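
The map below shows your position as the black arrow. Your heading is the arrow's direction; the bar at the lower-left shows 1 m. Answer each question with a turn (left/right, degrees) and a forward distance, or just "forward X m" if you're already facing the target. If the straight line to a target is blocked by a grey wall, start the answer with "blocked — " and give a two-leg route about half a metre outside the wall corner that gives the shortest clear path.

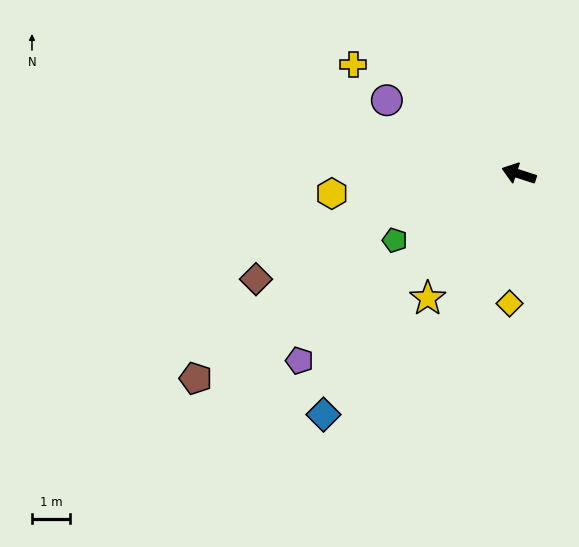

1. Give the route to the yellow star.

turn left 72°, forward 4.1 m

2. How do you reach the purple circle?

turn right 11°, forward 4.0 m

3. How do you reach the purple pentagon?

turn left 58°, forward 7.6 m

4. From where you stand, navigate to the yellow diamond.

turn left 104°, forward 3.4 m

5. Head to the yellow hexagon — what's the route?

turn left 24°, forward 5.0 m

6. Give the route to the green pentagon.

turn left 46°, forward 3.7 m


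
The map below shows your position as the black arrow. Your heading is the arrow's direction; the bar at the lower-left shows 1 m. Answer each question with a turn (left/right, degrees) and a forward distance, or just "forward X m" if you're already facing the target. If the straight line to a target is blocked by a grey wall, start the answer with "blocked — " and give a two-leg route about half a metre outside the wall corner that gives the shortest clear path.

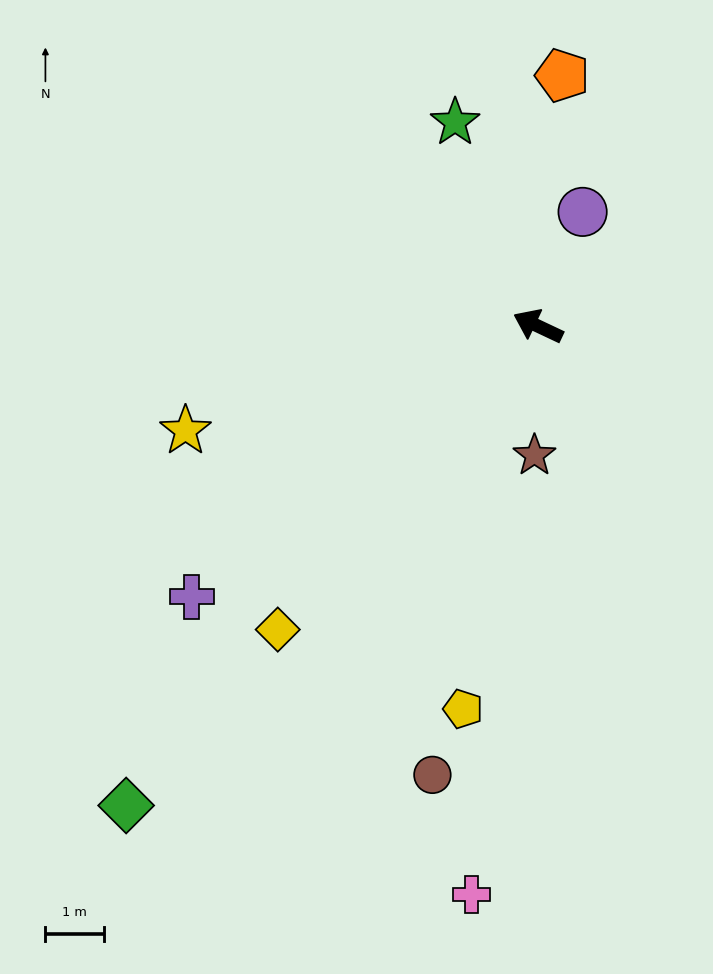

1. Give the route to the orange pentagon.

turn right 70°, forward 4.3 m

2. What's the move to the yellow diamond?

turn left 75°, forward 6.8 m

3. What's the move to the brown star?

turn left 114°, forward 2.2 m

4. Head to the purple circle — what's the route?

turn right 86°, forward 2.1 m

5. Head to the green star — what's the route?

turn right 43°, forward 3.8 m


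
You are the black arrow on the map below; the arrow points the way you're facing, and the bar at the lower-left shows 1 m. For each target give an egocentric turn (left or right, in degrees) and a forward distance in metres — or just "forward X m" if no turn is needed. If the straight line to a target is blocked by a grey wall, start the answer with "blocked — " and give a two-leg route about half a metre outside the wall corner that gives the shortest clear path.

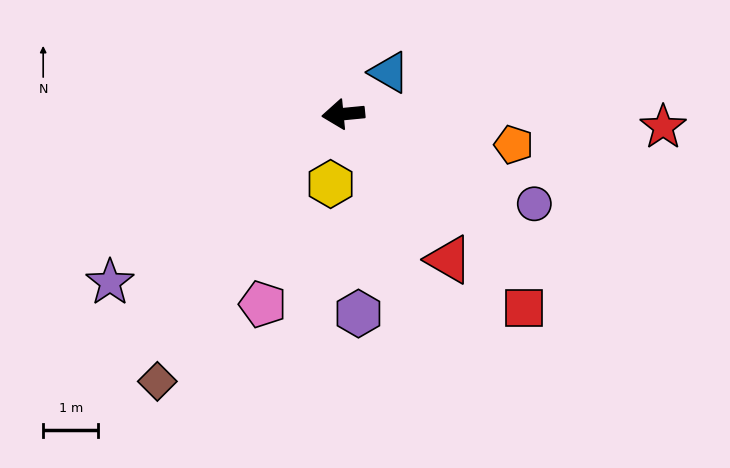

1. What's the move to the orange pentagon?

turn left 164°, forward 3.1 m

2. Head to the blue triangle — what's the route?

turn right 143°, forward 1.1 m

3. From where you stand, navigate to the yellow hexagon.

turn left 74°, forward 1.3 m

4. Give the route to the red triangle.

turn left 120°, forward 3.3 m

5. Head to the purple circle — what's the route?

turn left 149°, forward 3.8 m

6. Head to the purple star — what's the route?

turn left 30°, forward 5.2 m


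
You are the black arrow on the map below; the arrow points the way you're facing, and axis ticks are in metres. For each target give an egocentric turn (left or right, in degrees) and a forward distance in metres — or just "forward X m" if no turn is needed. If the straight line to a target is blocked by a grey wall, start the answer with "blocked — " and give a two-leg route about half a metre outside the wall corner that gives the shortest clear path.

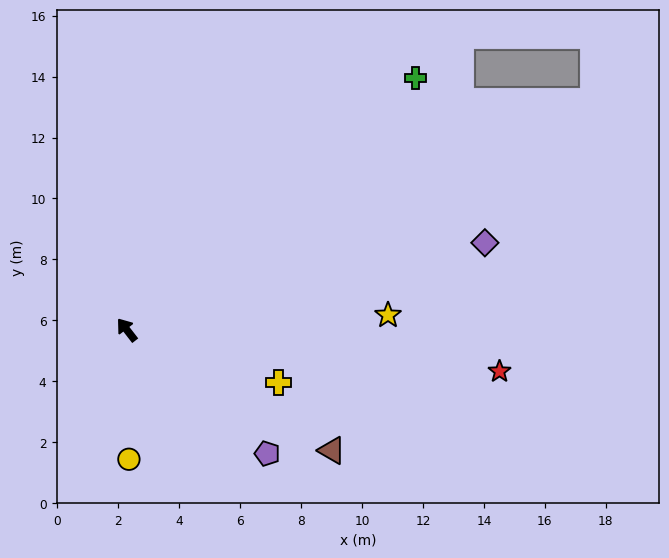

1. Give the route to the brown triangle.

turn right 158°, forward 7.8 m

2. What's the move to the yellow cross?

turn right 147°, forward 5.3 m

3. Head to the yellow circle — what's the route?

turn left 143°, forward 4.2 m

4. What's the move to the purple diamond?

turn right 114°, forward 12.1 m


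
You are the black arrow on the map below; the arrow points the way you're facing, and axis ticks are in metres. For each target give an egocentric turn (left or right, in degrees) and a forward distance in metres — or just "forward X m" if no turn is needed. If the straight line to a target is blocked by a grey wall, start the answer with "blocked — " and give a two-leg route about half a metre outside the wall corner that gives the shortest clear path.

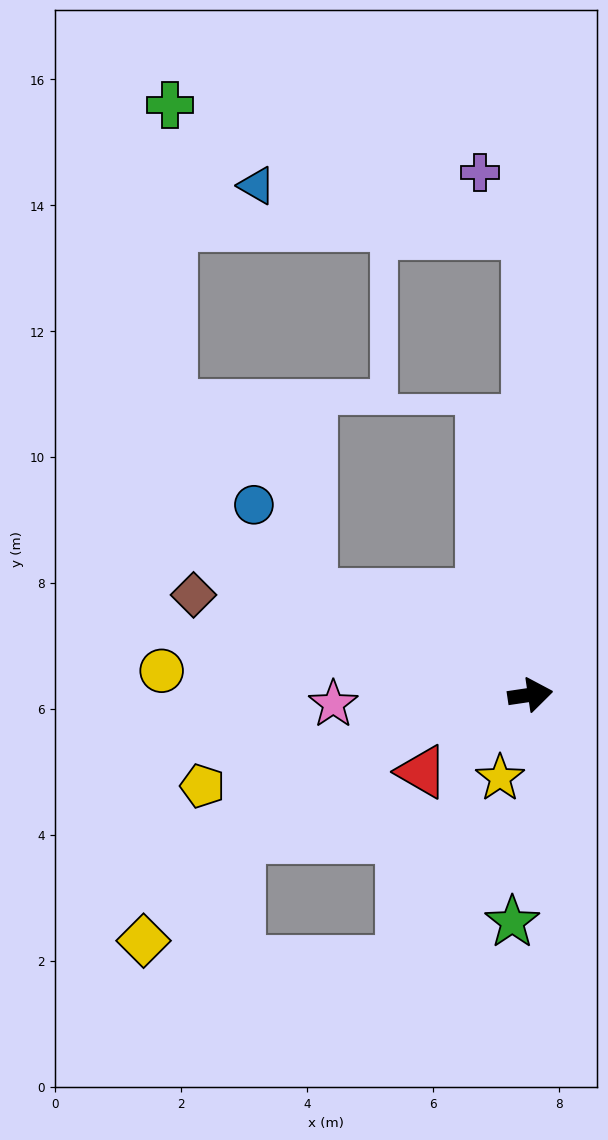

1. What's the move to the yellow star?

turn right 118°, forward 1.4 m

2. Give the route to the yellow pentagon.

turn right 173°, forward 5.4 m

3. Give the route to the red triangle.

turn right 153°, forward 2.1 m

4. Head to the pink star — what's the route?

turn left 174°, forward 3.1 m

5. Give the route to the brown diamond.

turn left 155°, forward 5.6 m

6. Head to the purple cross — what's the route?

blocked — turn left 82°, forward 7.3 m, then turn left 39°, forward 1.2 m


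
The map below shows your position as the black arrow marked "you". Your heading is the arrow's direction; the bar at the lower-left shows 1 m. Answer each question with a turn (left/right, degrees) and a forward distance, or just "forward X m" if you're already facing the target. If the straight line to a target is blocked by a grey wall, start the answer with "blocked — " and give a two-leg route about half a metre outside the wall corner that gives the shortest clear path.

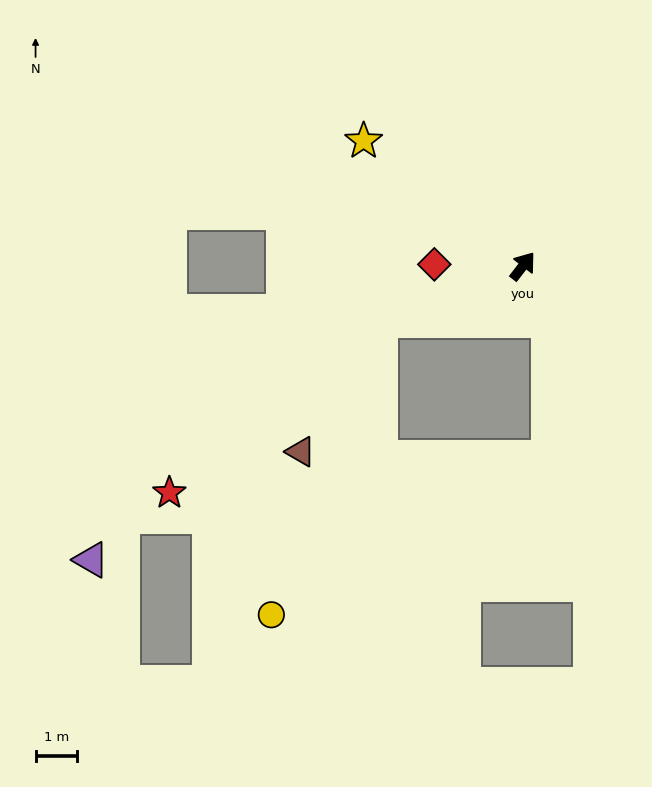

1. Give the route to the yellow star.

turn left 89°, forward 4.8 m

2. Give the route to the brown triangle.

blocked — turn left 149°, forward 3.6 m, then turn left 37°, forward 3.7 m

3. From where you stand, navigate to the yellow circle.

blocked — turn left 149°, forward 3.6 m, then turn left 48°, forward 7.5 m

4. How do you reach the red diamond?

turn left 127°, forward 2.1 m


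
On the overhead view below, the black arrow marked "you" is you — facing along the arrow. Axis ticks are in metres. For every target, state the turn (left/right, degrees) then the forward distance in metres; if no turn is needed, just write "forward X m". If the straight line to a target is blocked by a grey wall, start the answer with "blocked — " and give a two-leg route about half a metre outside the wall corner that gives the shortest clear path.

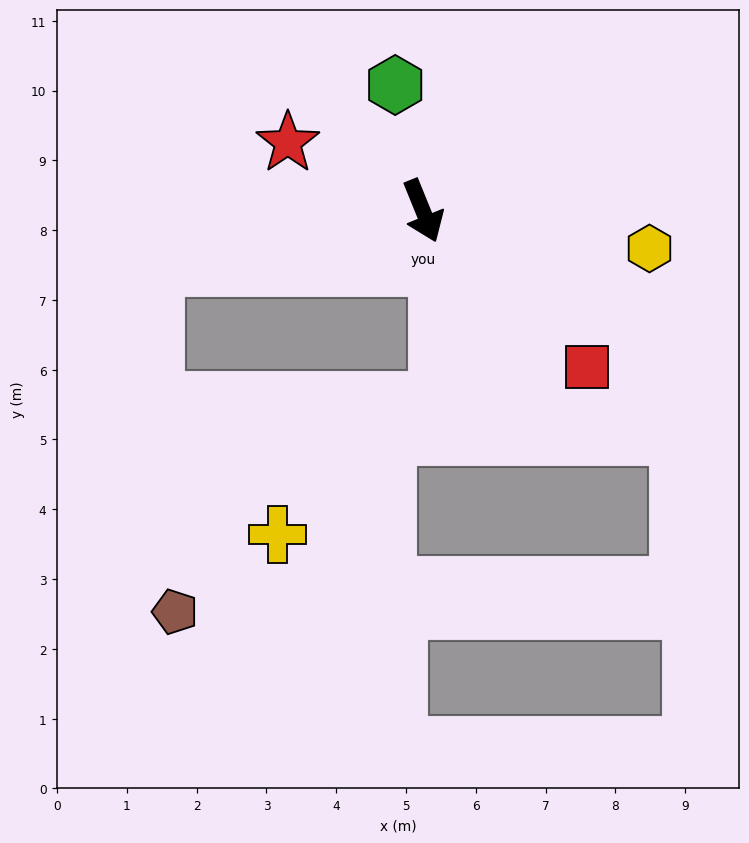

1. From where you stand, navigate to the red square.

turn left 24°, forward 3.2 m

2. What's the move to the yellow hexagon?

turn left 58°, forward 3.3 m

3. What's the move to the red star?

turn right 139°, forward 2.2 m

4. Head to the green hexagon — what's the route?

turn left 170°, forward 1.8 m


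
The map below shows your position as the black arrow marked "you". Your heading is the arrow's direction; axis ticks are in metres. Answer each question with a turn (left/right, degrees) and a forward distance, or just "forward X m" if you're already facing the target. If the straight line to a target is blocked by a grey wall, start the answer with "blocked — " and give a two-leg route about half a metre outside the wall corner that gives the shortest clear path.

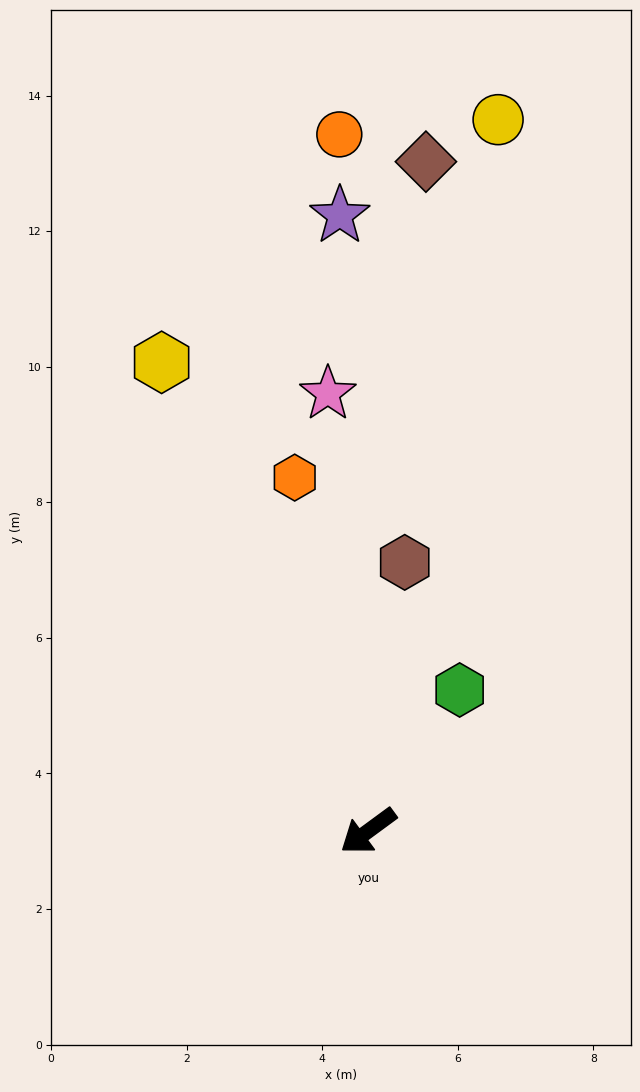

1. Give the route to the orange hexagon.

turn right 115°, forward 5.3 m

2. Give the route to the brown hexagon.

turn right 134°, forward 4.0 m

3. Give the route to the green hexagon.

turn right 159°, forward 2.5 m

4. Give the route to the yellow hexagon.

turn right 103°, forward 7.6 m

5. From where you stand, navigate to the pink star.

turn right 121°, forward 6.5 m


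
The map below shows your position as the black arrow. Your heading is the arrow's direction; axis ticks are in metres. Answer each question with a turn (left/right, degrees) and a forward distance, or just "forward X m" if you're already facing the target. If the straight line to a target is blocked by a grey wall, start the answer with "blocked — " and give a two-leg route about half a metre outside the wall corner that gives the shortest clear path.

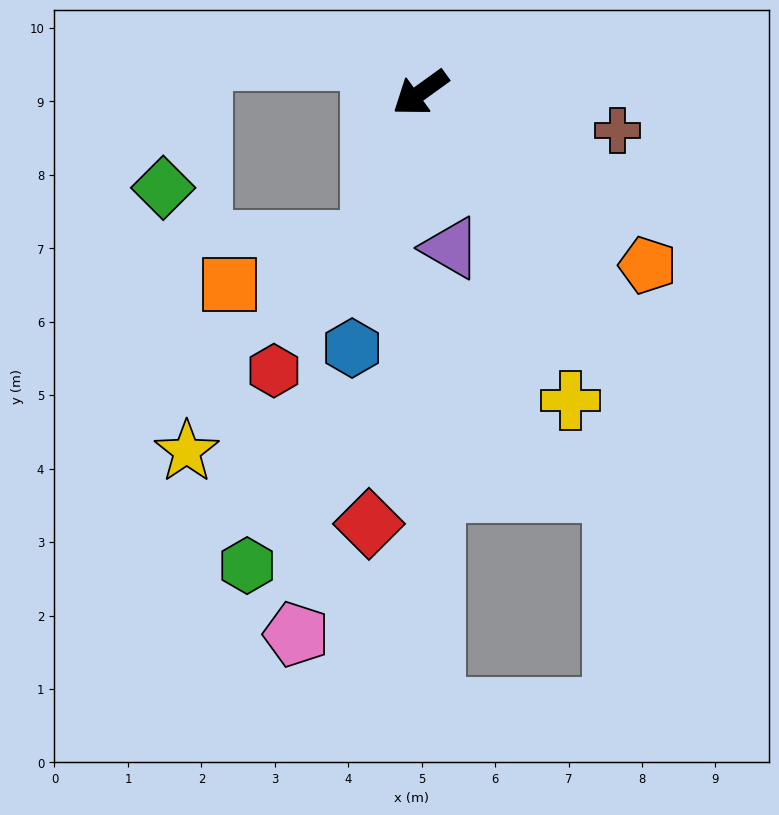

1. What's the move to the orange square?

blocked — turn left 36°, forward 2.1 m, then turn right 55°, forward 2.0 m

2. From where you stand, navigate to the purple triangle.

turn left 65°, forward 2.2 m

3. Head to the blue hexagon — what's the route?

turn left 39°, forward 3.6 m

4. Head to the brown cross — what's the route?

turn left 133°, forward 2.7 m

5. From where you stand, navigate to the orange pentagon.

turn left 107°, forward 3.9 m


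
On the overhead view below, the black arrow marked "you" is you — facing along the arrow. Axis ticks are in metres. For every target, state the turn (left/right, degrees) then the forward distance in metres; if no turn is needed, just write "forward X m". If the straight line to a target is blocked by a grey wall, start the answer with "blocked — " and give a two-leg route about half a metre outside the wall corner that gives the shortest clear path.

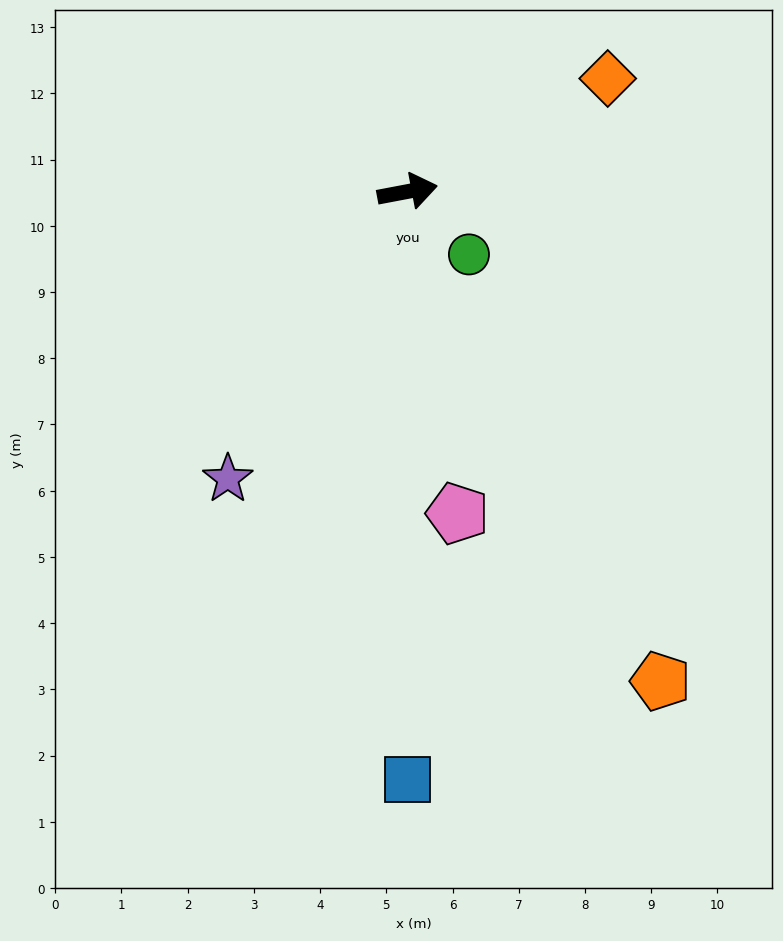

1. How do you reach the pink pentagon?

turn right 92°, forward 4.9 m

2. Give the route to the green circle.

turn right 56°, forward 1.3 m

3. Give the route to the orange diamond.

turn left 19°, forward 3.5 m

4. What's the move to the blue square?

turn right 101°, forward 8.9 m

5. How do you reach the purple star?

turn right 133°, forward 5.1 m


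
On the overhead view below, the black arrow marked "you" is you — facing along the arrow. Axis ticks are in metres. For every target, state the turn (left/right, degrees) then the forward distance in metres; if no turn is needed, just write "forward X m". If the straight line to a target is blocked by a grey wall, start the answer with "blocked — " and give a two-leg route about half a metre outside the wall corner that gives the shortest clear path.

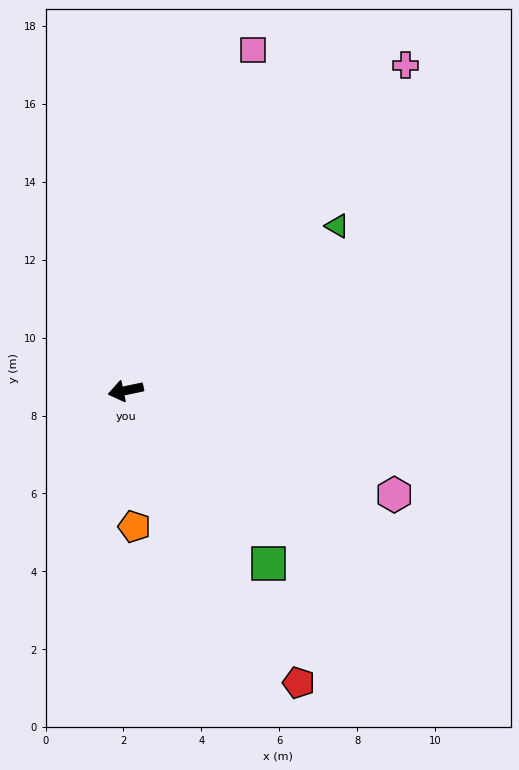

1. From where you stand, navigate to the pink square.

turn right 122°, forward 9.3 m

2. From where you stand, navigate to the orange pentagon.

turn left 82°, forward 3.5 m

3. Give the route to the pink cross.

turn right 143°, forward 11.0 m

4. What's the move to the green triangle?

turn right 154°, forward 6.9 m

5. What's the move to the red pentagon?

turn left 109°, forward 8.7 m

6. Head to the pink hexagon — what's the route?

turn left 147°, forward 7.4 m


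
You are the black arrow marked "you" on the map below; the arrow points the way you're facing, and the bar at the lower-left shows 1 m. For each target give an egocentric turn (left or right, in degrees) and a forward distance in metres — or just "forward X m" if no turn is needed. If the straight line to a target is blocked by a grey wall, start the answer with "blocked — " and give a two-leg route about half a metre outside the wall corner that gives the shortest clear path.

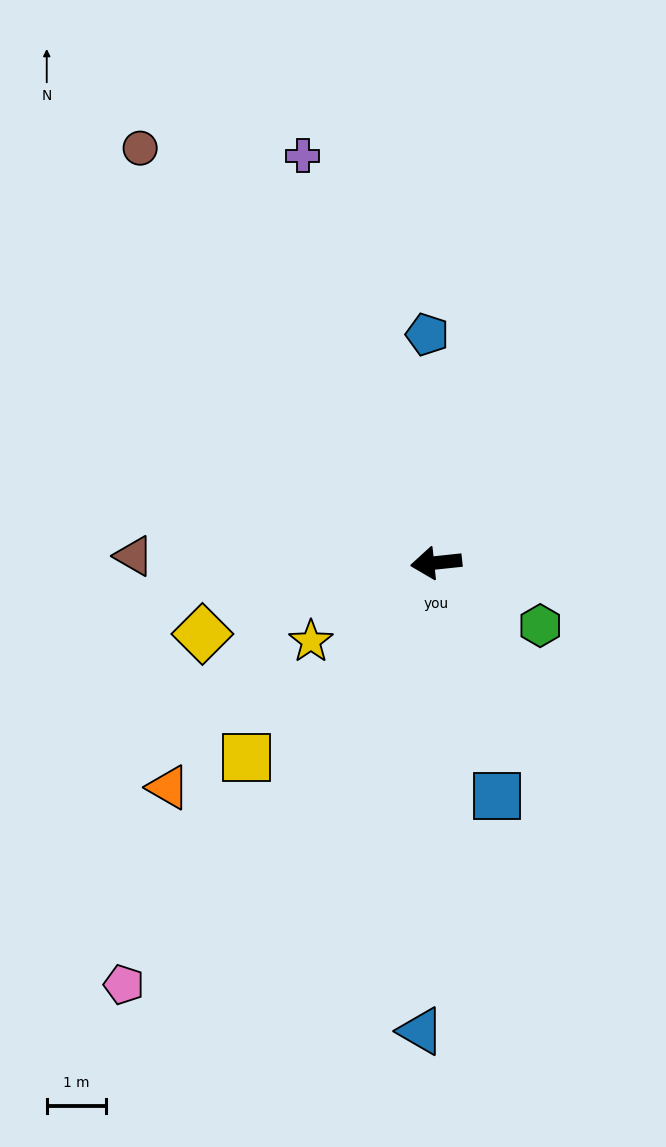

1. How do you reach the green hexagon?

turn left 143°, forward 2.0 m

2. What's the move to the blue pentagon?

turn right 94°, forward 3.8 m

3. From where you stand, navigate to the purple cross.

turn right 78°, forward 7.2 m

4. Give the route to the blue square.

turn left 99°, forward 4.0 m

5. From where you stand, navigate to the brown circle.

turn right 61°, forward 8.6 m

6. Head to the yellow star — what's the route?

turn left 26°, forward 2.5 m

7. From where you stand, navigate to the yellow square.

turn left 40°, forward 4.6 m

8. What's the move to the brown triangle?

turn right 7°, forward 5.1 m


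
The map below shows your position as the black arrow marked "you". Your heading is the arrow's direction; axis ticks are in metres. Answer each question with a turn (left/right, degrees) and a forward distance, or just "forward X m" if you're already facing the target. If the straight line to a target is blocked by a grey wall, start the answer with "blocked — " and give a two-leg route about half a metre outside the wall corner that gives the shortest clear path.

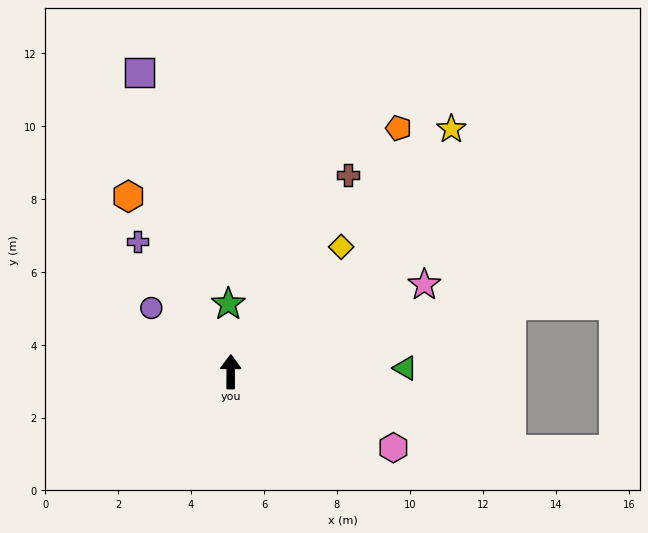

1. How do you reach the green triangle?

turn right 88°, forward 4.8 m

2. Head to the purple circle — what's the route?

turn left 52°, forward 2.8 m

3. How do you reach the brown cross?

turn right 30°, forward 6.3 m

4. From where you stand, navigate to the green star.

turn left 2°, forward 1.9 m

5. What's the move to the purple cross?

turn left 36°, forward 4.4 m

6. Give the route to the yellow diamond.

turn right 41°, forward 4.6 m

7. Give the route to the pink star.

turn right 65°, forward 5.8 m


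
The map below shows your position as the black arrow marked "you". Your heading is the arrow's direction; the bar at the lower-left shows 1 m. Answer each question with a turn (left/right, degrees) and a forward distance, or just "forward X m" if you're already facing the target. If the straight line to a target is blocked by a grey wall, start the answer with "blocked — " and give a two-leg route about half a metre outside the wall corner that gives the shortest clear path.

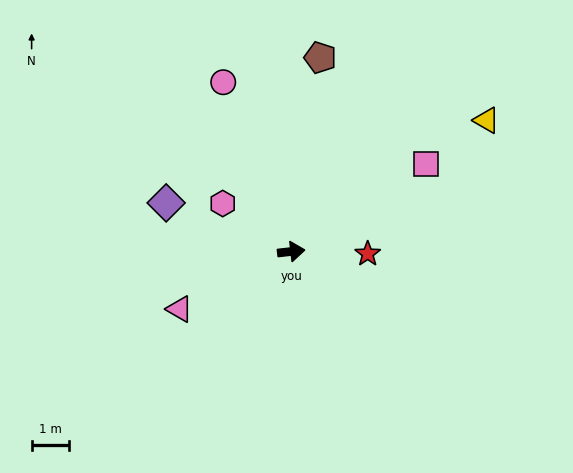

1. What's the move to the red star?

turn right 8°, forward 2.1 m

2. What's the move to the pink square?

turn left 27°, forward 4.3 m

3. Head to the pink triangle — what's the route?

turn right 159°, forward 3.4 m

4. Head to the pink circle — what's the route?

turn left 105°, forward 4.9 m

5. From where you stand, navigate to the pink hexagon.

turn left 139°, forward 2.3 m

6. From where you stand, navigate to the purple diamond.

turn left 152°, forward 3.6 m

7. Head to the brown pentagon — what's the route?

turn left 75°, forward 5.3 m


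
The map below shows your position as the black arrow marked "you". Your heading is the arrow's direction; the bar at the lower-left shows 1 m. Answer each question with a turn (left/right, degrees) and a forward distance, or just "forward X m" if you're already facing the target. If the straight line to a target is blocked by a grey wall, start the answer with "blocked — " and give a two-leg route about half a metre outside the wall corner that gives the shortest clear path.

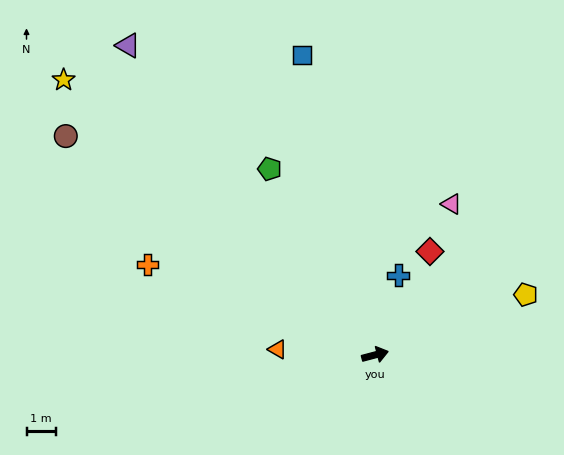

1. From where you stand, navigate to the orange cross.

turn left 144°, forward 8.4 m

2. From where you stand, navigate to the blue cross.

turn left 59°, forward 2.8 m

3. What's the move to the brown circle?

turn left 130°, forward 13.0 m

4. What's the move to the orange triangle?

turn left 162°, forward 3.3 m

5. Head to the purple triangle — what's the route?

turn left 114°, forward 13.5 m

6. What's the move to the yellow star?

turn left 124°, forward 14.2 m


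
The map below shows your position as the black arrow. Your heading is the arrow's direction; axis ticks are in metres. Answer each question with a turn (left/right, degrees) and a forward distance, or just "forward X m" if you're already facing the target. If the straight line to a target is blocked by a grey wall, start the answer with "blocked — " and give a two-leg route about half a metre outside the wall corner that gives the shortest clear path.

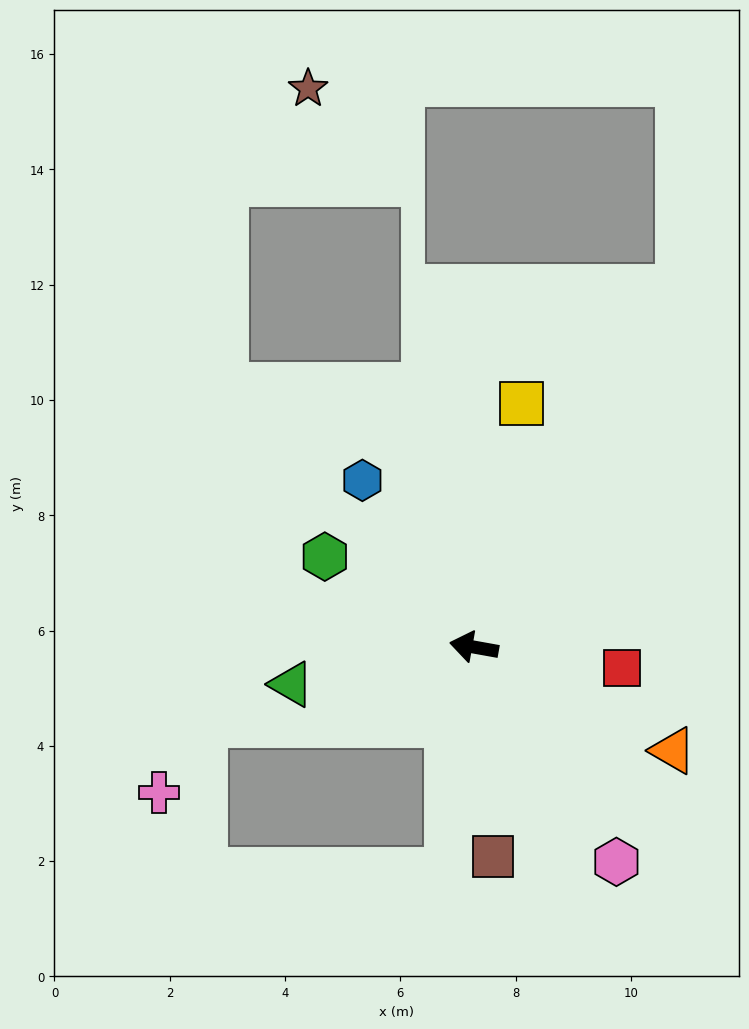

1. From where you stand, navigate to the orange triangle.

turn left 163°, forward 3.9 m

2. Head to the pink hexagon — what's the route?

turn left 134°, forward 4.5 m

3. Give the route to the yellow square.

turn right 91°, forward 4.3 m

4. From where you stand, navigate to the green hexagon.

turn right 21°, forward 3.0 m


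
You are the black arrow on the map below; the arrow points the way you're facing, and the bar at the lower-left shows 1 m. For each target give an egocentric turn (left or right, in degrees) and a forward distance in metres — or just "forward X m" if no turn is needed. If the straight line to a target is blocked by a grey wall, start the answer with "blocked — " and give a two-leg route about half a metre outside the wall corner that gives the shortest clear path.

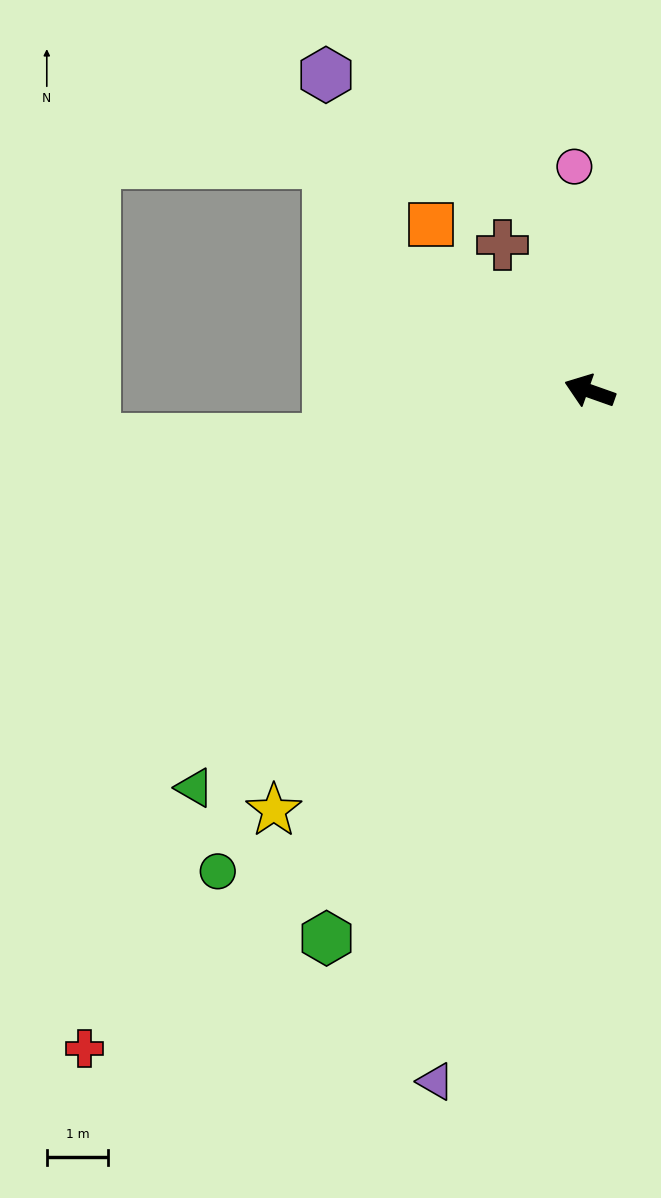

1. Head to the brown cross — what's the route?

turn right 40°, forward 2.8 m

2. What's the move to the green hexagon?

turn left 84°, forward 9.9 m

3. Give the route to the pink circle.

turn right 67°, forward 3.7 m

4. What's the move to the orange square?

turn right 27°, forward 3.7 m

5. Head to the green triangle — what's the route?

turn left 65°, forward 9.1 m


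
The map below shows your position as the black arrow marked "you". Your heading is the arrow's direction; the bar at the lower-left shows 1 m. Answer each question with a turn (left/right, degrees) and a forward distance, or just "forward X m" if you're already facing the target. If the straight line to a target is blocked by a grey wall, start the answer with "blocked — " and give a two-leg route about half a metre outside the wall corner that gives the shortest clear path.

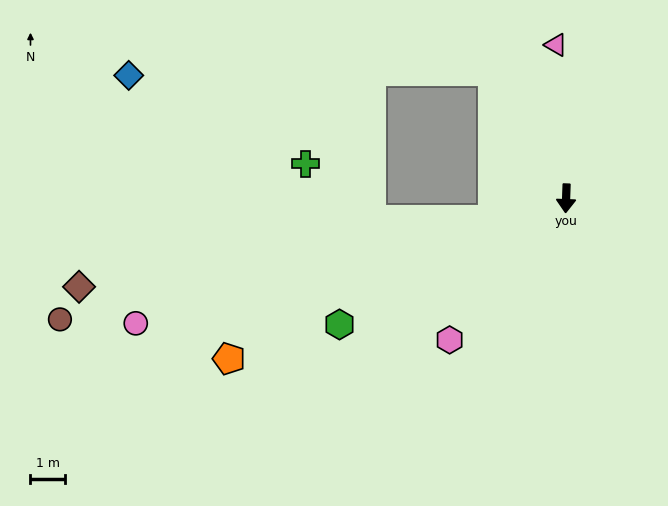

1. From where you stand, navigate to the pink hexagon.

turn right 37°, forward 5.4 m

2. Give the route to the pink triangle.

turn right 174°, forward 4.5 m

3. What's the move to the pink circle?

turn right 72°, forward 13.1 m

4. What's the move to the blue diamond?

blocked — turn right 148°, forward 4.3 m, then turn left 61°, forward 10.6 m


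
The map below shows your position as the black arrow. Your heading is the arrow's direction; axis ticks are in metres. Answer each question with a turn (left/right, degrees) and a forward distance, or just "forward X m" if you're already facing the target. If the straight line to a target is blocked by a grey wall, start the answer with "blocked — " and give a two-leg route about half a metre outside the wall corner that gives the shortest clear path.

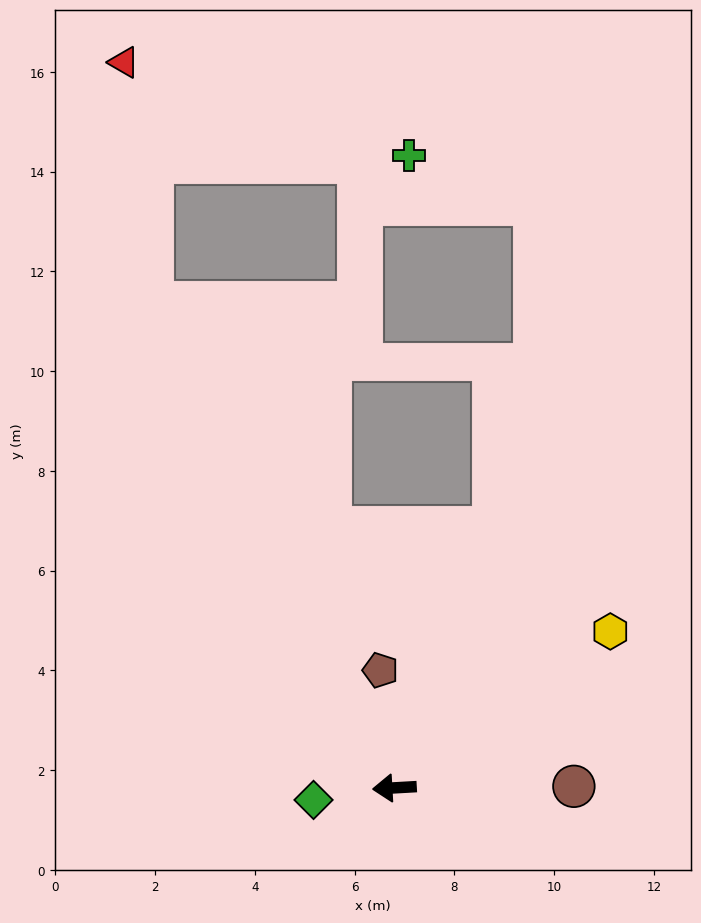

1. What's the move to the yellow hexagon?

turn right 147°, forward 5.3 m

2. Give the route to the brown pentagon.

turn right 86°, forward 2.4 m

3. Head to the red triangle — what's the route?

blocked — turn right 67°, forward 10.9 m, then turn right 19°, forward 4.8 m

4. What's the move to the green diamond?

turn left 5°, forward 1.6 m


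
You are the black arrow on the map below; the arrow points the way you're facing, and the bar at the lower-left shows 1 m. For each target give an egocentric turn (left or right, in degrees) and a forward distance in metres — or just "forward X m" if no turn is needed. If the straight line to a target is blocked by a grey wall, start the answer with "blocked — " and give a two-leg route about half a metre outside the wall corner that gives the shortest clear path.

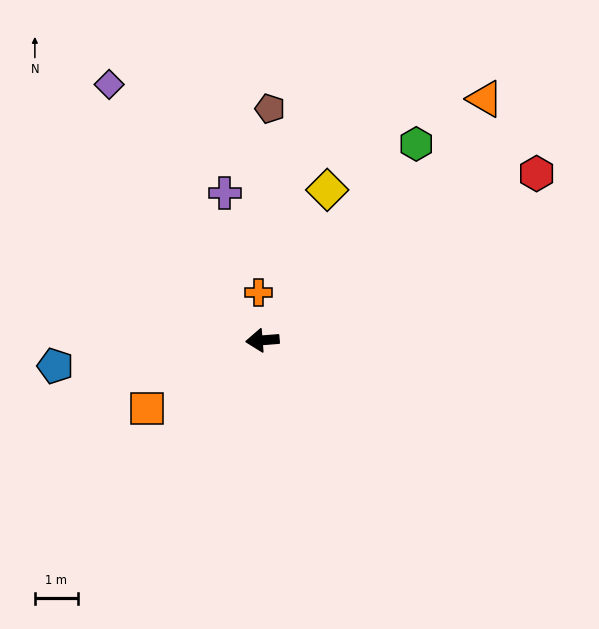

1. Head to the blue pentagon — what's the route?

turn left 3°, forward 4.9 m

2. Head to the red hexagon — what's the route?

turn right 153°, forward 7.5 m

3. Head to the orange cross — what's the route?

turn right 90°, forward 1.1 m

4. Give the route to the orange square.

turn left 26°, forward 3.1 m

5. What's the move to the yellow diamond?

turn right 118°, forward 3.8 m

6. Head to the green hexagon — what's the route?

turn right 133°, forward 5.8 m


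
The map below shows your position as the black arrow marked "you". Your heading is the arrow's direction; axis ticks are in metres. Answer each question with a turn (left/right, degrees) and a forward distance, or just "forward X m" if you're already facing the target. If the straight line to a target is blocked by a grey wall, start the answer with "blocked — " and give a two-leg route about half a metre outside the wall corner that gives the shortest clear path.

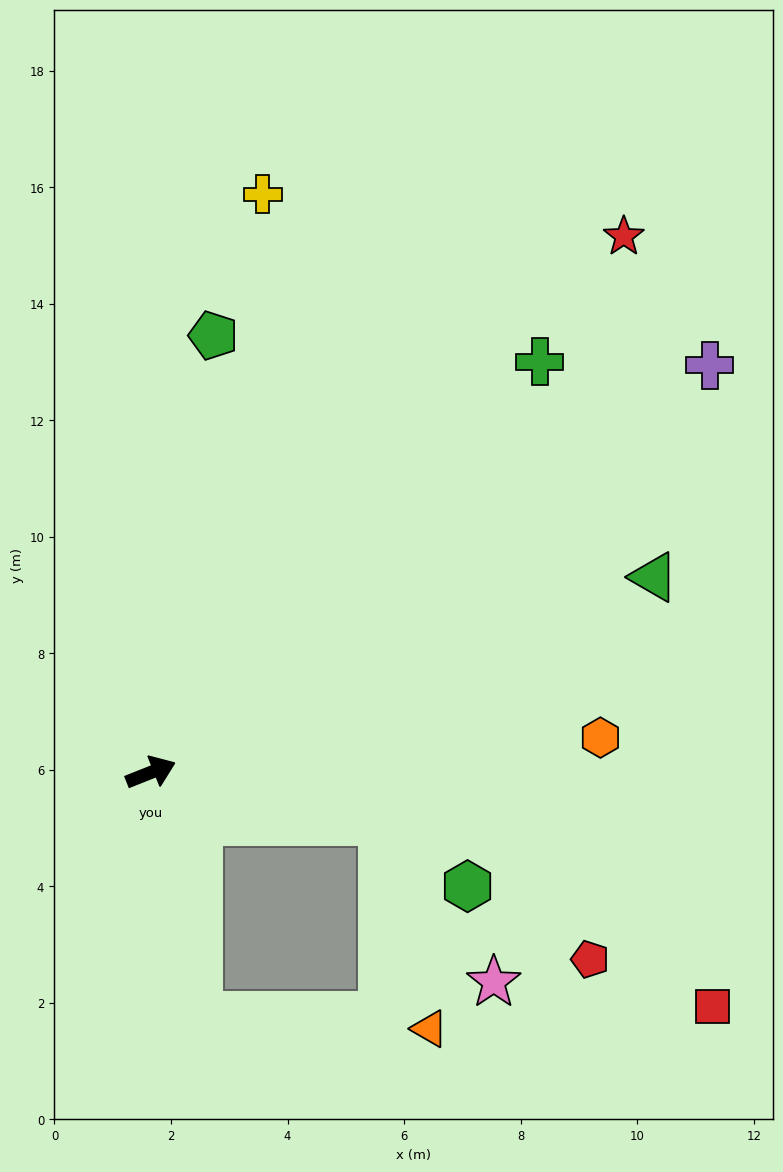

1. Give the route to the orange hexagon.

turn right 17°, forward 7.7 m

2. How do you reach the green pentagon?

turn left 60°, forward 7.6 m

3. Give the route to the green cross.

turn left 25°, forward 9.7 m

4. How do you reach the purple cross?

turn left 14°, forward 11.9 m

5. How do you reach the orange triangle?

blocked — turn right 33°, forward 4.1 m, then turn right 66°, forward 3.7 m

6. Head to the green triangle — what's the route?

forward 9.3 m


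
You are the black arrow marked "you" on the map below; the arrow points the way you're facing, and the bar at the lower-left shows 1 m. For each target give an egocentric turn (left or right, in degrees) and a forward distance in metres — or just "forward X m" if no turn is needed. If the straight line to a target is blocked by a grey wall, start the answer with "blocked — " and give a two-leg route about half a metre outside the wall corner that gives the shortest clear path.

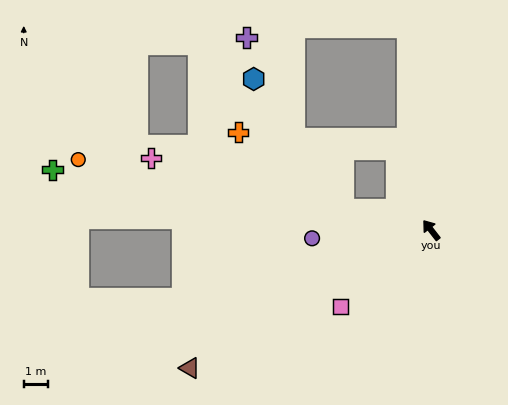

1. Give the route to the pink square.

turn left 92°, forward 4.8 m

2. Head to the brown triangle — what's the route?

turn left 82°, forward 11.2 m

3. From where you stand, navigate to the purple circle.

turn left 56°, forward 4.8 m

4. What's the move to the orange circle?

turn left 41°, forward 14.5 m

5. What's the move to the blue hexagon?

blocked — turn left 38°, forward 3.6 m, then turn right 41°, forward 6.4 m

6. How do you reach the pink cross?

turn left 38°, forward 11.7 m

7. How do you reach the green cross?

turn left 43°, forward 15.5 m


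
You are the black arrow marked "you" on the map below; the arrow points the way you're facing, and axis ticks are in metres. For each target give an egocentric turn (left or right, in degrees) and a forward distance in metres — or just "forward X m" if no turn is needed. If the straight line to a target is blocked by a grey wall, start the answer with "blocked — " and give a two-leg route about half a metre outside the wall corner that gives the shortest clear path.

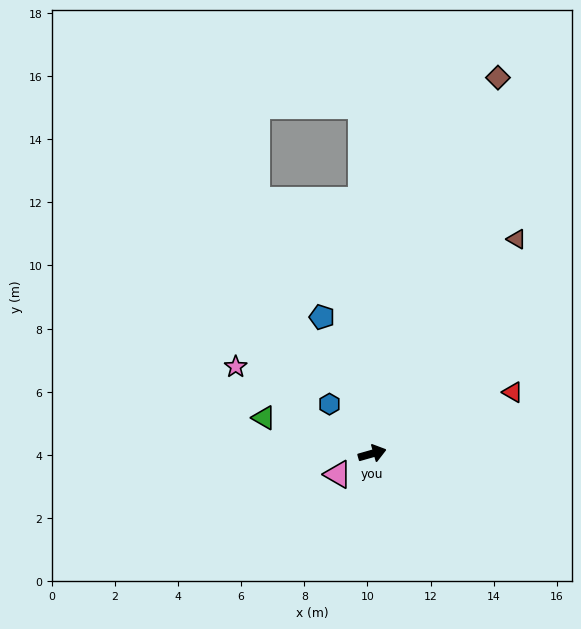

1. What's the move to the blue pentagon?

turn left 94°, forward 4.6 m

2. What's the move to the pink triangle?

turn right 165°, forward 1.3 m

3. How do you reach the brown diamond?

turn left 56°, forward 12.6 m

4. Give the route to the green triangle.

turn left 146°, forward 3.6 m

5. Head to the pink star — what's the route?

turn left 132°, forward 5.1 m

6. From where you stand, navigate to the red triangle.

turn left 8°, forward 4.9 m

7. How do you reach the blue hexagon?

turn left 115°, forward 2.1 m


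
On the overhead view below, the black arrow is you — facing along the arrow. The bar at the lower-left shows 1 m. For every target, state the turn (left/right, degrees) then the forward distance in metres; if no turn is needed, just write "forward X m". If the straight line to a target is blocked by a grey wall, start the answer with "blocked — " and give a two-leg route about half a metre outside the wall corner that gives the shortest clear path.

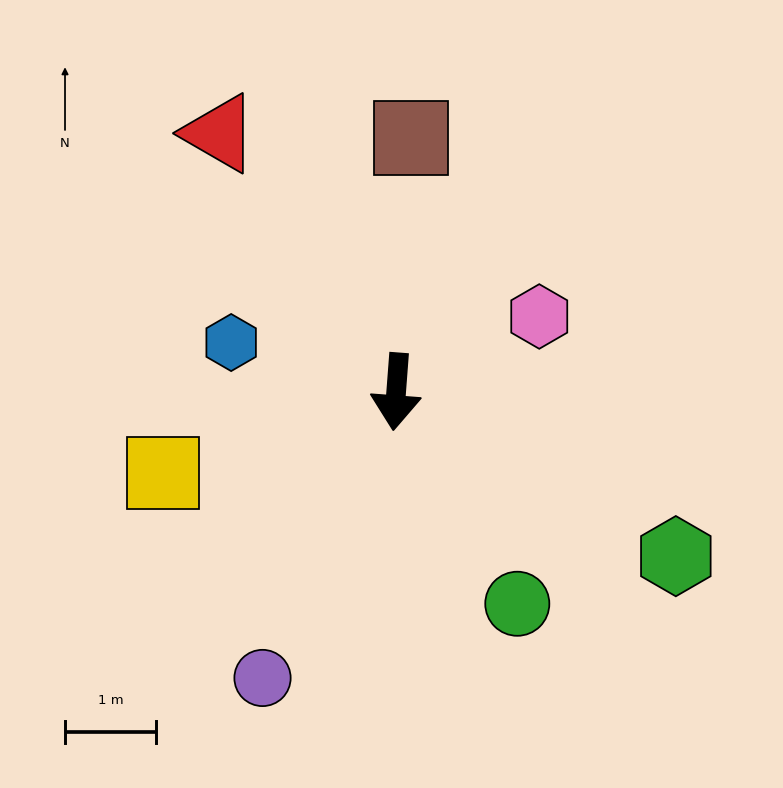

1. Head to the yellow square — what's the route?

turn right 66°, forward 2.7 m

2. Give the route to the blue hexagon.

turn right 102°, forward 1.9 m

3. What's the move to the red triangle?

turn right 141°, forward 3.5 m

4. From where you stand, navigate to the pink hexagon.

turn left 122°, forward 1.8 m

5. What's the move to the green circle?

turn left 34°, forward 2.7 m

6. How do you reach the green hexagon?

turn left 64°, forward 3.6 m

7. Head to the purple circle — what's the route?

turn right 21°, forward 3.5 m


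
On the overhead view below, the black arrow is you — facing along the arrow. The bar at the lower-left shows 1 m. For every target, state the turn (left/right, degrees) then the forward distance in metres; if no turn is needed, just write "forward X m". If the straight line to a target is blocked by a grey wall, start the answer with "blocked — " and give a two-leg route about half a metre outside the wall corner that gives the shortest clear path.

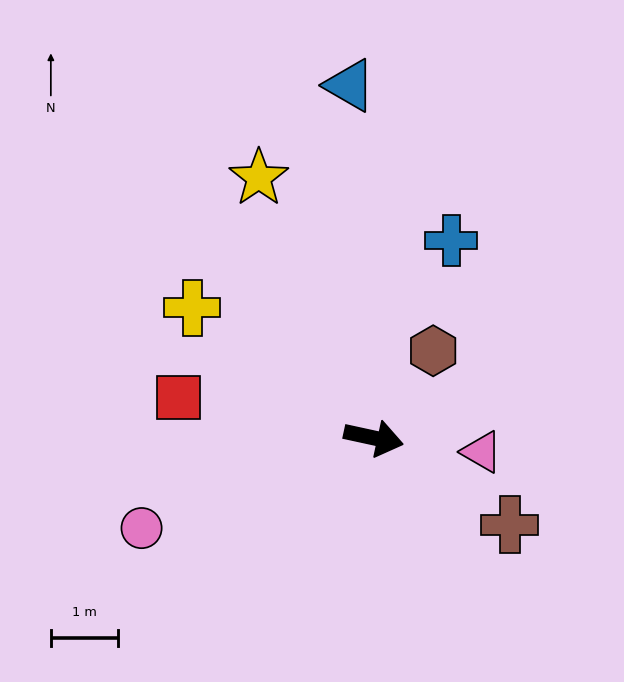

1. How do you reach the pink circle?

turn right 146°, forward 3.7 m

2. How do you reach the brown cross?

turn right 20°, forward 2.4 m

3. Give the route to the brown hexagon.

turn left 68°, forward 1.6 m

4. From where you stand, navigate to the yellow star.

turn left 126°, forward 4.2 m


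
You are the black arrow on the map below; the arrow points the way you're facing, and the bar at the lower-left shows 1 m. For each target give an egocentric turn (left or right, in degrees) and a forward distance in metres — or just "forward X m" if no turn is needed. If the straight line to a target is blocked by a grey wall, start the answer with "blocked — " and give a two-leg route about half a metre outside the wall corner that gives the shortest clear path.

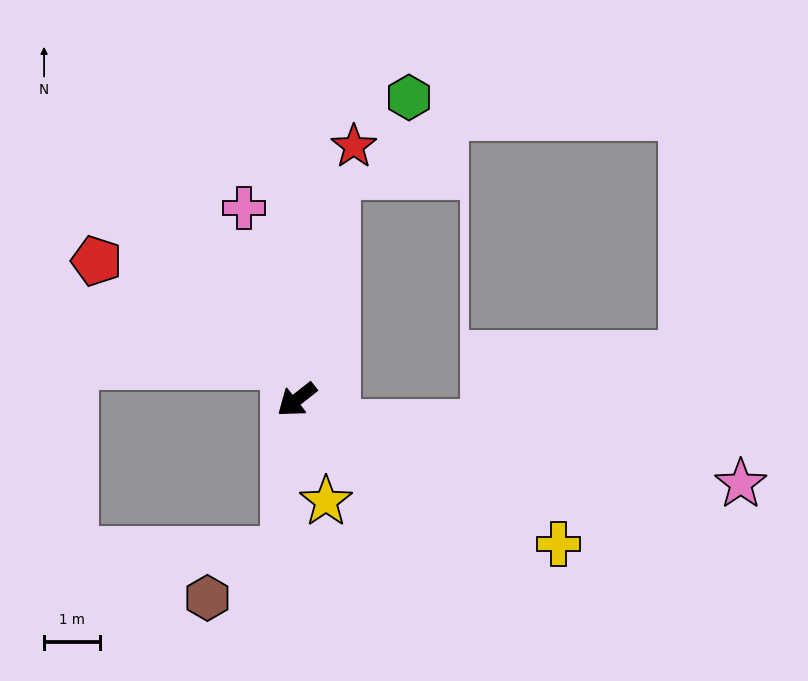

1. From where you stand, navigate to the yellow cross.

turn left 113°, forward 5.4 m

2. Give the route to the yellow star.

turn left 68°, forward 1.9 m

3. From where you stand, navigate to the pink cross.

turn right 113°, forward 3.6 m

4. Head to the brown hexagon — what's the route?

blocked — turn left 47°, forward 2.7 m, then turn right 53°, forward 1.6 m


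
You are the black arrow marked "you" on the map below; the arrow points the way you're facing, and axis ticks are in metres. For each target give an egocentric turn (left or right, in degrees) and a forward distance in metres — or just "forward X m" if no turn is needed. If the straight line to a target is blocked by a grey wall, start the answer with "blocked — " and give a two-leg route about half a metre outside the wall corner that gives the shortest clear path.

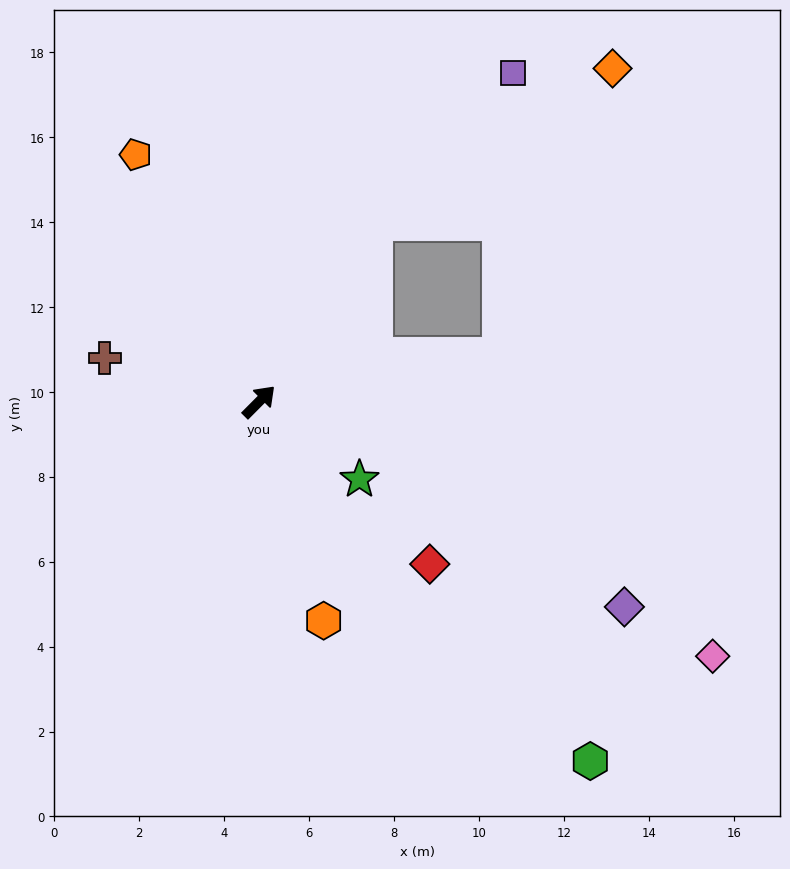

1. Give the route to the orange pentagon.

turn left 71°, forward 6.5 m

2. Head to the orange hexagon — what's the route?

turn right 119°, forward 5.4 m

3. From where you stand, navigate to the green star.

turn right 83°, forward 3.0 m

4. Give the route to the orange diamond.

blocked — turn left 12°, forward 5.0 m, then turn right 24°, forward 6.7 m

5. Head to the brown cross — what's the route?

turn left 119°, forward 3.8 m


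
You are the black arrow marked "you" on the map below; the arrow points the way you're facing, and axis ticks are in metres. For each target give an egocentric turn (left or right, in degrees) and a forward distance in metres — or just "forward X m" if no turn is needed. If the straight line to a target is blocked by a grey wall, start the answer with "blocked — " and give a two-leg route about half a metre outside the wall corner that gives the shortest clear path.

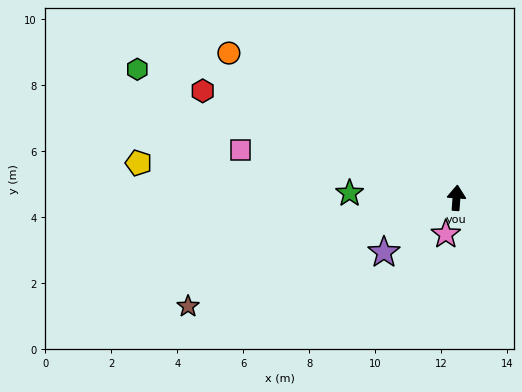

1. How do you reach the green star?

turn left 92°, forward 3.2 m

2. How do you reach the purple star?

turn left 131°, forward 2.8 m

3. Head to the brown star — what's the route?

turn left 116°, forward 8.8 m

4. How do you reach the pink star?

turn left 168°, forward 1.2 m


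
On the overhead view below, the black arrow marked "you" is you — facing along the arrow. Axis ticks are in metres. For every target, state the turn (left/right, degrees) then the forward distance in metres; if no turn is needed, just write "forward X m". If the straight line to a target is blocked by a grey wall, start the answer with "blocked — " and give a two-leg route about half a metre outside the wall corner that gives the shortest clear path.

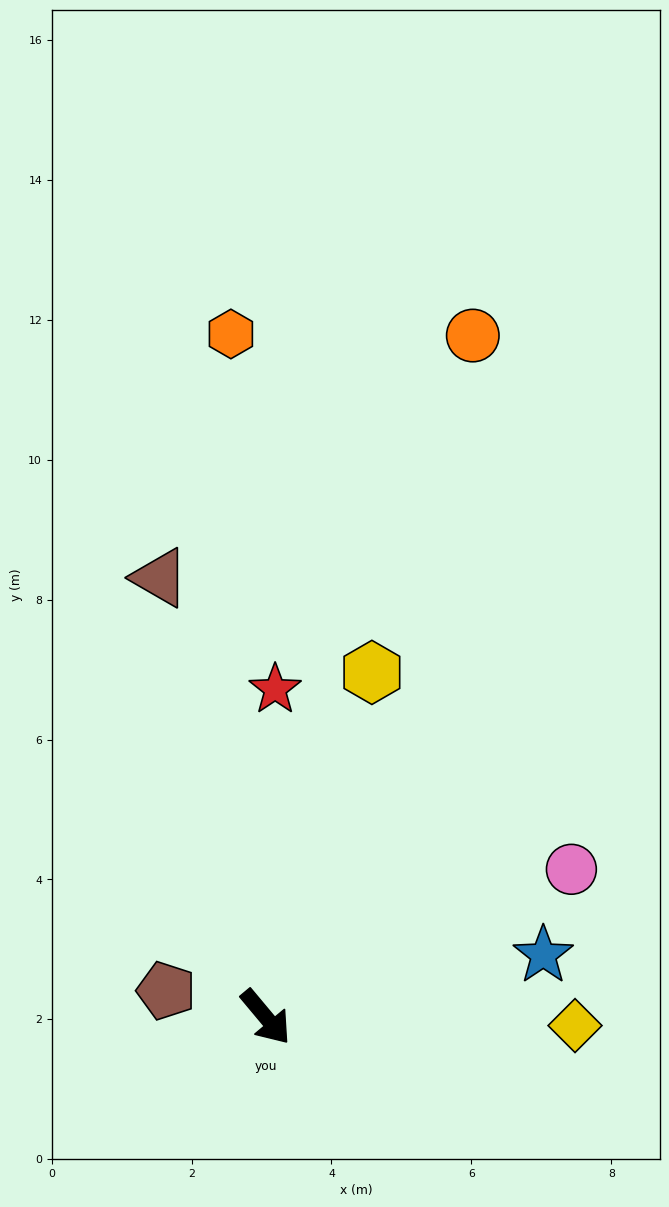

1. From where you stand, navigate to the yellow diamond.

turn left 49°, forward 4.4 m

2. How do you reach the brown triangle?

turn left 154°, forward 6.5 m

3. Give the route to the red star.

turn left 138°, forward 4.7 m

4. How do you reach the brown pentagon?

turn right 145°, forward 1.5 m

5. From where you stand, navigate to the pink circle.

turn left 76°, forward 4.9 m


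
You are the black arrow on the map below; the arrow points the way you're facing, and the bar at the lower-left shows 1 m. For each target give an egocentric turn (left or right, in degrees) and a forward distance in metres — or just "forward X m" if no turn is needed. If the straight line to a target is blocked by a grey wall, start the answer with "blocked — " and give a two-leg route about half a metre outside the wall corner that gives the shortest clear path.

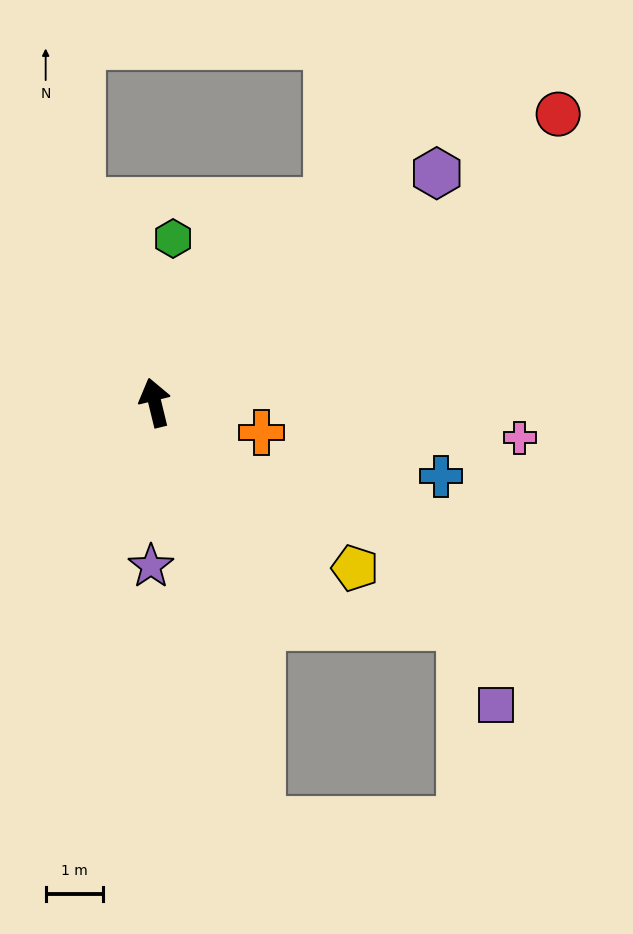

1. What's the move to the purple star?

turn left 165°, forward 2.8 m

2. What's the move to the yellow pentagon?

turn right 143°, forward 4.5 m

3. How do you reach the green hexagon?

turn right 20°, forward 2.9 m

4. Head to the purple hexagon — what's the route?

turn right 65°, forward 6.3 m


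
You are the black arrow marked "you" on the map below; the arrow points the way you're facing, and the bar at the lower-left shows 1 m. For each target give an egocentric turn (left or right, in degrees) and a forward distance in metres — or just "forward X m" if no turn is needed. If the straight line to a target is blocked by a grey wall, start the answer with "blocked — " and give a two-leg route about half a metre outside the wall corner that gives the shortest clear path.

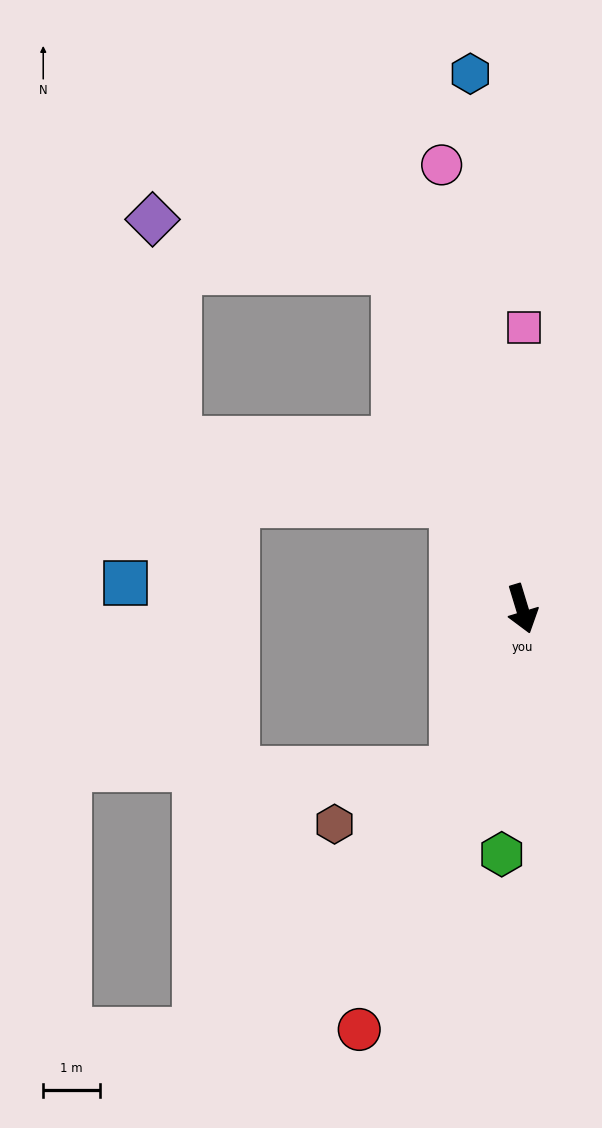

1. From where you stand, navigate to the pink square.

turn left 163°, forward 5.0 m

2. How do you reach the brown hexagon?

blocked — turn right 40°, forward 3.1 m, then turn right 43°, forward 2.3 m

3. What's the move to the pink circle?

turn left 173°, forward 8.0 m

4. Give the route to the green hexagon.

turn right 22°, forward 4.4 m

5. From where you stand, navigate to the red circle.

turn right 38°, forward 8.0 m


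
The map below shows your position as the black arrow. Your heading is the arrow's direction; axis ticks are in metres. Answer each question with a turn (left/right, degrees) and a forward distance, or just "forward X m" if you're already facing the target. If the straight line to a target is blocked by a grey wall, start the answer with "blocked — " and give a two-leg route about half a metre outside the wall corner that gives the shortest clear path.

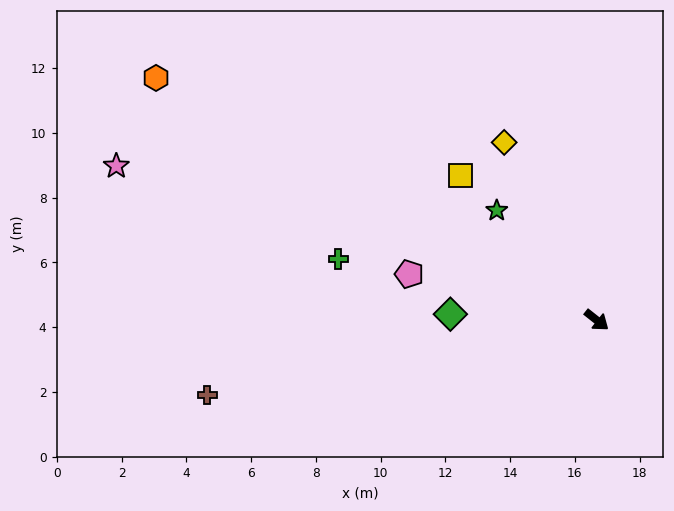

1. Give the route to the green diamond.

turn right 144°, forward 4.5 m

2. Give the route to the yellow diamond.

turn left 156°, forward 6.2 m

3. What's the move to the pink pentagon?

turn right 155°, forward 6.0 m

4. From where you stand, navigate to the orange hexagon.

turn right 170°, forward 15.5 m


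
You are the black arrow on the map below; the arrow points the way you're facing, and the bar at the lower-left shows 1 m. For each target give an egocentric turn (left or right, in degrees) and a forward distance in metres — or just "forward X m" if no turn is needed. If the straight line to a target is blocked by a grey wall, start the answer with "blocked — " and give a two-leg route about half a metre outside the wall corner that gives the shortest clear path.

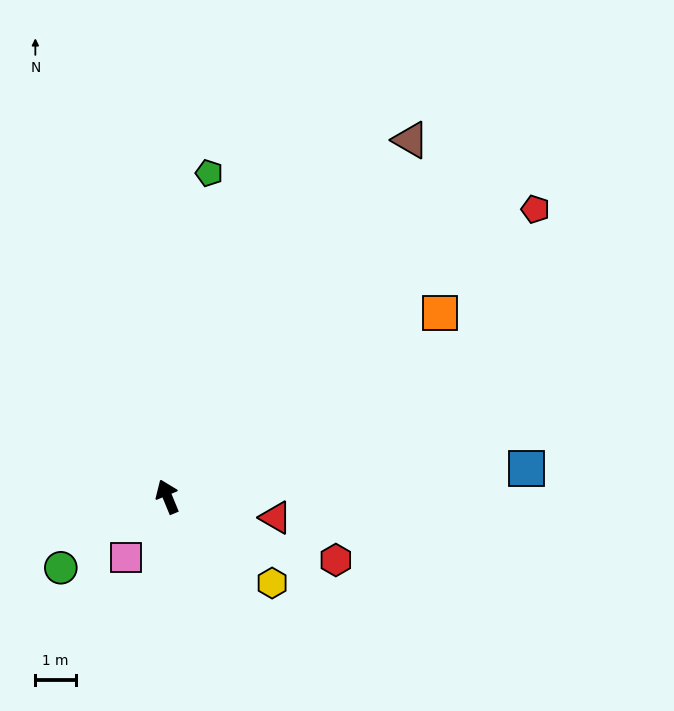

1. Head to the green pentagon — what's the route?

turn right 30°, forward 8.0 m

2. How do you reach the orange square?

turn right 78°, forward 8.1 m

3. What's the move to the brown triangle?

turn right 57°, forward 10.6 m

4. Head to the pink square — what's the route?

turn left 124°, forward 1.8 m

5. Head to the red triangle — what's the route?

turn right 123°, forward 2.7 m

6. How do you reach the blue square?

turn right 108°, forward 8.8 m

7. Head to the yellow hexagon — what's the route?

turn right 152°, forward 3.3 m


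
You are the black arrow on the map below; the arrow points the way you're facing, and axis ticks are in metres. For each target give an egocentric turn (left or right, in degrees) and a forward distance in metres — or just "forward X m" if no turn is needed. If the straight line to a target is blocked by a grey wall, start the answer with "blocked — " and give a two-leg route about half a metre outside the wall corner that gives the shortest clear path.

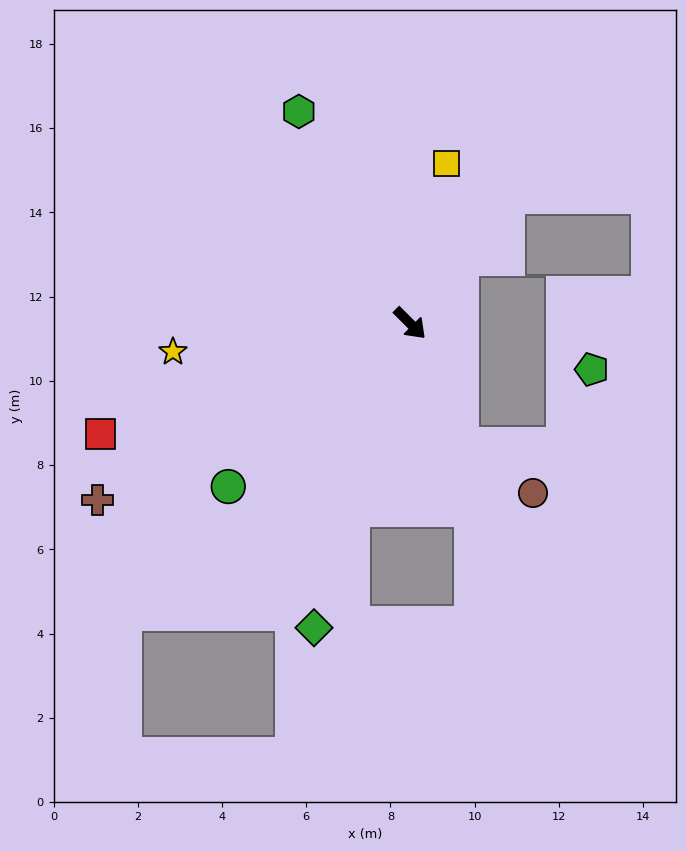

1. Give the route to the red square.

turn right 115°, forward 7.8 m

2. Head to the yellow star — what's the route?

turn right 128°, forward 5.7 m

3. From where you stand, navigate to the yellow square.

turn left 122°, forward 3.9 m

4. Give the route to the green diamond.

turn right 63°, forward 7.6 m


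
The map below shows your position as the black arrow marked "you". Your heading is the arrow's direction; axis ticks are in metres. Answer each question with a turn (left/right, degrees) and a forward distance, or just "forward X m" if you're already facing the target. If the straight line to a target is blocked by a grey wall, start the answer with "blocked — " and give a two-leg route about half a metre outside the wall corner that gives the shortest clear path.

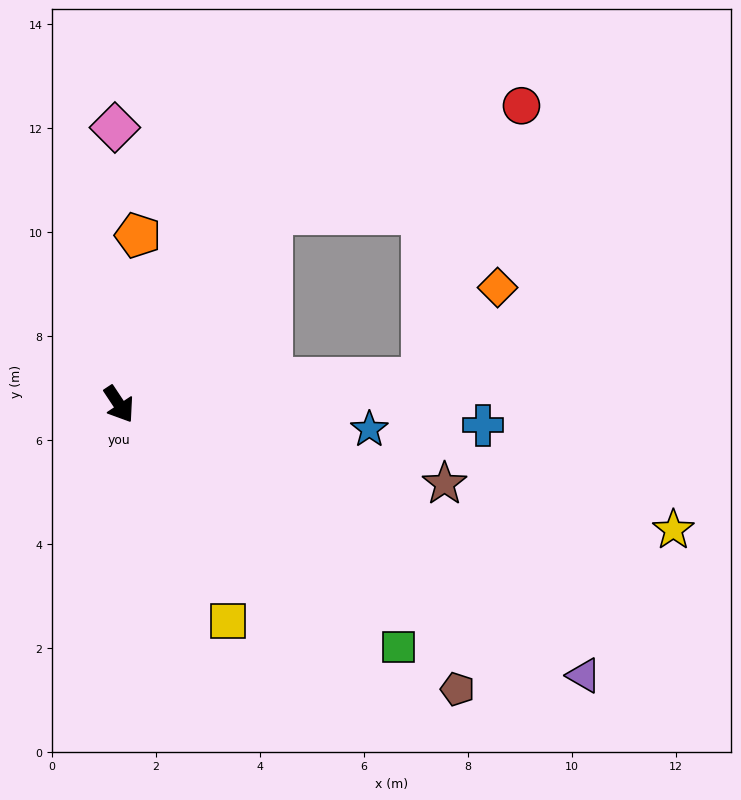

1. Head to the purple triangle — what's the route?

turn left 26°, forward 10.4 m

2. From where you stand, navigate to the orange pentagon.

turn left 140°, forward 3.3 m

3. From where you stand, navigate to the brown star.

turn left 43°, forward 6.4 m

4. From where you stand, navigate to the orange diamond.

blocked — turn left 61°, forward 5.9 m, then turn left 46°, forward 2.3 m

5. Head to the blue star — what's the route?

turn left 51°, forward 4.8 m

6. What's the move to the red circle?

blocked — turn left 108°, forward 4.7 m, then turn right 28°, forward 5.2 m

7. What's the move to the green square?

turn left 15°, forward 7.1 m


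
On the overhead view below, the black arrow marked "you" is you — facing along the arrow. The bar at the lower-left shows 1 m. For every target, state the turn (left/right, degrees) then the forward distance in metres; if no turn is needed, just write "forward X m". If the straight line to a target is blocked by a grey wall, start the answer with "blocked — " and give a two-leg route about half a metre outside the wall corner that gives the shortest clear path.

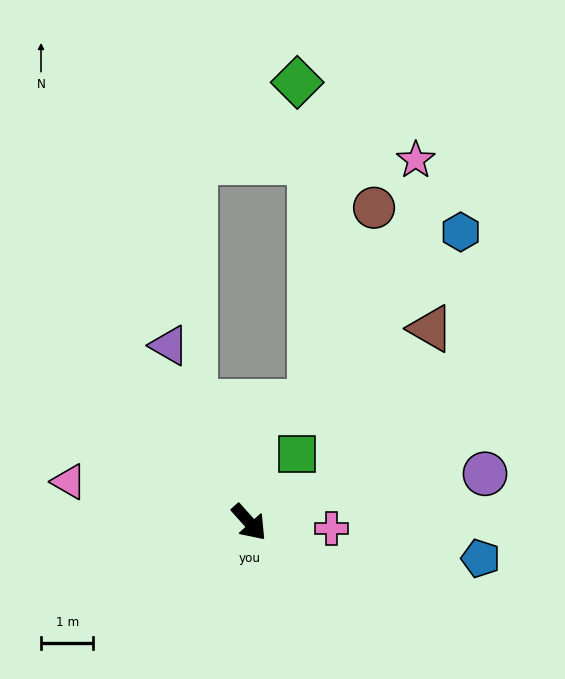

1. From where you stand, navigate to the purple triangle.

turn left 162°, forward 3.7 m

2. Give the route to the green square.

turn left 103°, forward 1.6 m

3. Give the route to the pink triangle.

turn right 145°, forward 3.5 m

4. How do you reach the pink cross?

turn left 44°, forward 1.6 m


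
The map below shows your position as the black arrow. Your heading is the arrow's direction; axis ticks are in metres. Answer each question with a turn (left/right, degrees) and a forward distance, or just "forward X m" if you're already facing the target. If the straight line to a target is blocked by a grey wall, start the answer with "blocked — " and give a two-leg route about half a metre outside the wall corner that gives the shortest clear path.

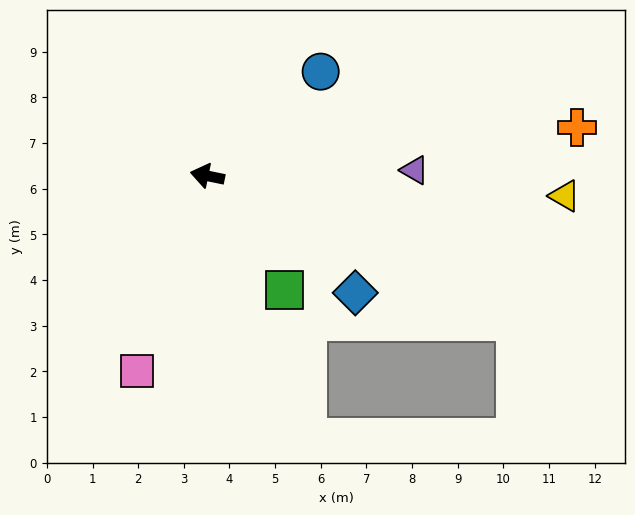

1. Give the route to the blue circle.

turn right 126°, forward 3.4 m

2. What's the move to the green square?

turn left 136°, forward 3.0 m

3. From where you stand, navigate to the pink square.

turn left 82°, forward 4.5 m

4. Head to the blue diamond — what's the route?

turn left 153°, forward 4.1 m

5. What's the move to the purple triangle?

turn right 167°, forward 4.5 m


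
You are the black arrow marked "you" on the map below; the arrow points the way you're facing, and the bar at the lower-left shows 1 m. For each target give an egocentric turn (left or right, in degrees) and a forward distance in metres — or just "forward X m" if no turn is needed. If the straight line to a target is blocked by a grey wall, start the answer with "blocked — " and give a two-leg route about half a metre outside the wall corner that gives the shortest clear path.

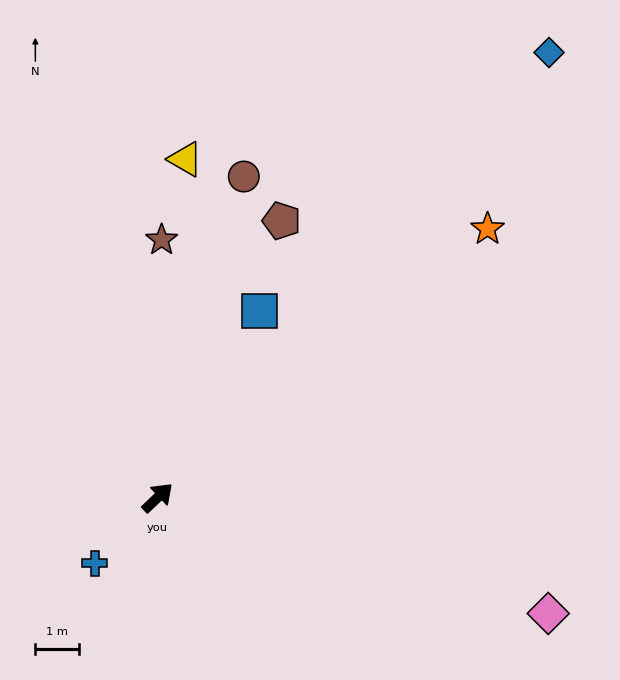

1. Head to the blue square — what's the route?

turn left 18°, forward 4.9 m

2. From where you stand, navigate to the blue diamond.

turn left 5°, forward 13.6 m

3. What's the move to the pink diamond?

turn right 60°, forward 9.3 m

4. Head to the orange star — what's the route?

turn right 4°, forward 9.8 m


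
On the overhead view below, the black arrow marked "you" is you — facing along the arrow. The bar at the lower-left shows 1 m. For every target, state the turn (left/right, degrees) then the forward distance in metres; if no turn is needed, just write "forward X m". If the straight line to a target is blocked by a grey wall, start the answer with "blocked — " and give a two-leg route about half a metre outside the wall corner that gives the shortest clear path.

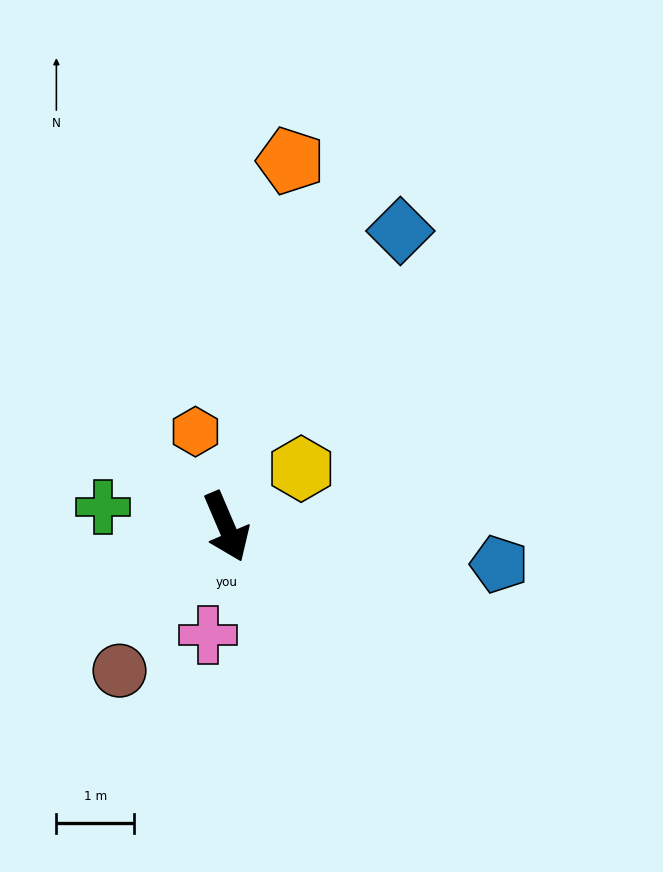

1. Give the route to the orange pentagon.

turn left 147°, forward 4.8 m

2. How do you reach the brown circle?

turn right 60°, forward 2.3 m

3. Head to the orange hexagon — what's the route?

turn left 175°, forward 1.3 m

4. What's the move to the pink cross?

turn right 33°, forward 1.4 m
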